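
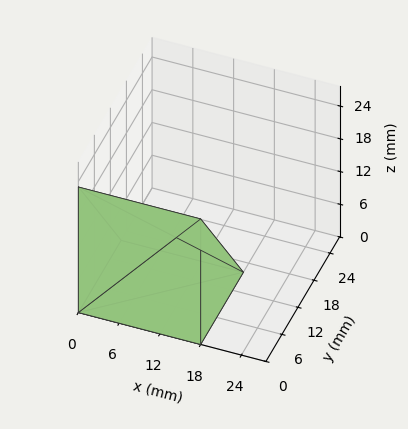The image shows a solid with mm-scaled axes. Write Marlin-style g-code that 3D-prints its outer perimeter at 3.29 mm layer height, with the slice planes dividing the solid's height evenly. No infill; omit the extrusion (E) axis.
Reading the render: the shape is a wedge (ramp): 18 × 16 mm base, rising to 23 mm along the y=0 edge and sloping linearly to z=0 at y=16 (dimensions read to the nearest mm from the axis ticks). For the g-code, the solid's height is divided into equal slices at the stated Δz and each level perimeter traced with G1 moves after a G0 lift.

; perimeter-only toolpath
G21 ; units = mm
G90 ; absolute positioning
G28 ; home
; layer 1
G0 Z3.29
G0 X0.00 Y0.00
G1 X18.00 Y0.00
G1 X18.00 Y13.71
G1 X0.00 Y13.71
G1 X0.00 Y0.00
; layer 2
G0 Z6.57
G0 X0.00 Y0.00
G1 X18.00 Y0.00
G1 X18.00 Y11.43
G1 X0.00 Y11.43
G1 X0.00 Y0.00
; layer 3
G0 Z9.86
G0 X0.00 Y0.00
G1 X18.00 Y0.00
G1 X18.00 Y9.14
G1 X0.00 Y9.14
G1 X0.00 Y0.00
; layer 4
G0 Z13.14
G0 X0.00 Y0.00
G1 X18.00 Y0.00
G1 X18.00 Y6.86
G1 X0.00 Y6.86
G1 X0.00 Y0.00
; layer 5
G0 Z16.43
G0 X0.00 Y0.00
G1 X18.00 Y0.00
G1 X18.00 Y4.57
G1 X0.00 Y4.57
G1 X0.00 Y0.00
; layer 6
G0 Z19.71
G0 X0.00 Y0.00
G1 X18.00 Y0.00
G1 X18.00 Y2.29
G1 X0.00 Y2.29
G1 X0.00 Y0.00
M2 ; end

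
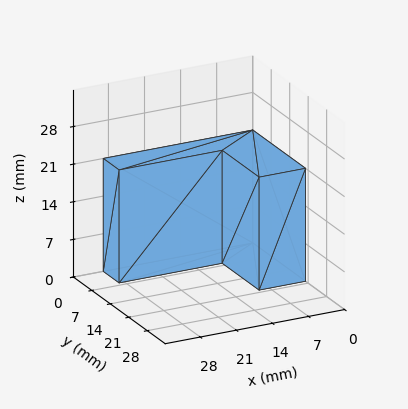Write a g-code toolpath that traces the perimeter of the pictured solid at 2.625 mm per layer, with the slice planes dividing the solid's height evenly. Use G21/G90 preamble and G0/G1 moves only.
Reading the render: the shape is an L-shaped prism: outer 29 × 20 mm, arm thicknesses ≈ 6 mm (horizontal) and 9 mm (vertical), extruded 21 mm in z (dimensions read to the nearest mm from the axis ticks). For the g-code, the solid's height is divided into equal slices at the stated Δz and each level perimeter traced with G1 moves after a G0 lift.

; perimeter-only toolpath
G21 ; units = mm
G90 ; absolute positioning
G28 ; home
; layer 1
G0 Z2.625
G0 X0.000 Y0.000
G1 X29.000 Y0.000
G1 X29.000 Y6.000
G1 X9.000 Y6.000
G1 X9.000 Y20.000
G1 X0.000 Y20.000
G1 X0.000 Y0.000
; layer 2
G0 Z5.250
G0 X0.000 Y0.000
G1 X29.000 Y0.000
G1 X29.000 Y6.000
G1 X9.000 Y6.000
G1 X9.000 Y20.000
G1 X0.000 Y20.000
G1 X0.000 Y0.000
; layer 3
G0 Z7.875
G0 X0.000 Y0.000
G1 X29.000 Y0.000
G1 X29.000 Y6.000
G1 X9.000 Y6.000
G1 X9.000 Y20.000
G1 X0.000 Y20.000
G1 X0.000 Y0.000
; layer 4
G0 Z10.500
G0 X0.000 Y0.000
G1 X29.000 Y0.000
G1 X29.000 Y6.000
G1 X9.000 Y6.000
G1 X9.000 Y20.000
G1 X0.000 Y20.000
G1 X0.000 Y0.000
; layer 5
G0 Z13.125
G0 X0.000 Y0.000
G1 X29.000 Y0.000
G1 X29.000 Y6.000
G1 X9.000 Y6.000
G1 X9.000 Y20.000
G1 X0.000 Y20.000
G1 X0.000 Y0.000
; layer 6
G0 Z15.750
G0 X0.000 Y0.000
G1 X29.000 Y0.000
G1 X29.000 Y6.000
G1 X9.000 Y6.000
G1 X9.000 Y20.000
G1 X0.000 Y20.000
G1 X0.000 Y0.000
; layer 7
G0 Z18.375
G0 X0.000 Y0.000
G1 X29.000 Y0.000
G1 X29.000 Y6.000
G1 X9.000 Y6.000
G1 X9.000 Y20.000
G1 X0.000 Y20.000
G1 X0.000 Y0.000
; layer 8
G0 Z21.000
G0 X0.000 Y0.000
G1 X29.000 Y0.000
G1 X29.000 Y6.000
G1 X9.000 Y6.000
G1 X9.000 Y20.000
G1 X0.000 Y20.000
G1 X0.000 Y0.000
M2 ; end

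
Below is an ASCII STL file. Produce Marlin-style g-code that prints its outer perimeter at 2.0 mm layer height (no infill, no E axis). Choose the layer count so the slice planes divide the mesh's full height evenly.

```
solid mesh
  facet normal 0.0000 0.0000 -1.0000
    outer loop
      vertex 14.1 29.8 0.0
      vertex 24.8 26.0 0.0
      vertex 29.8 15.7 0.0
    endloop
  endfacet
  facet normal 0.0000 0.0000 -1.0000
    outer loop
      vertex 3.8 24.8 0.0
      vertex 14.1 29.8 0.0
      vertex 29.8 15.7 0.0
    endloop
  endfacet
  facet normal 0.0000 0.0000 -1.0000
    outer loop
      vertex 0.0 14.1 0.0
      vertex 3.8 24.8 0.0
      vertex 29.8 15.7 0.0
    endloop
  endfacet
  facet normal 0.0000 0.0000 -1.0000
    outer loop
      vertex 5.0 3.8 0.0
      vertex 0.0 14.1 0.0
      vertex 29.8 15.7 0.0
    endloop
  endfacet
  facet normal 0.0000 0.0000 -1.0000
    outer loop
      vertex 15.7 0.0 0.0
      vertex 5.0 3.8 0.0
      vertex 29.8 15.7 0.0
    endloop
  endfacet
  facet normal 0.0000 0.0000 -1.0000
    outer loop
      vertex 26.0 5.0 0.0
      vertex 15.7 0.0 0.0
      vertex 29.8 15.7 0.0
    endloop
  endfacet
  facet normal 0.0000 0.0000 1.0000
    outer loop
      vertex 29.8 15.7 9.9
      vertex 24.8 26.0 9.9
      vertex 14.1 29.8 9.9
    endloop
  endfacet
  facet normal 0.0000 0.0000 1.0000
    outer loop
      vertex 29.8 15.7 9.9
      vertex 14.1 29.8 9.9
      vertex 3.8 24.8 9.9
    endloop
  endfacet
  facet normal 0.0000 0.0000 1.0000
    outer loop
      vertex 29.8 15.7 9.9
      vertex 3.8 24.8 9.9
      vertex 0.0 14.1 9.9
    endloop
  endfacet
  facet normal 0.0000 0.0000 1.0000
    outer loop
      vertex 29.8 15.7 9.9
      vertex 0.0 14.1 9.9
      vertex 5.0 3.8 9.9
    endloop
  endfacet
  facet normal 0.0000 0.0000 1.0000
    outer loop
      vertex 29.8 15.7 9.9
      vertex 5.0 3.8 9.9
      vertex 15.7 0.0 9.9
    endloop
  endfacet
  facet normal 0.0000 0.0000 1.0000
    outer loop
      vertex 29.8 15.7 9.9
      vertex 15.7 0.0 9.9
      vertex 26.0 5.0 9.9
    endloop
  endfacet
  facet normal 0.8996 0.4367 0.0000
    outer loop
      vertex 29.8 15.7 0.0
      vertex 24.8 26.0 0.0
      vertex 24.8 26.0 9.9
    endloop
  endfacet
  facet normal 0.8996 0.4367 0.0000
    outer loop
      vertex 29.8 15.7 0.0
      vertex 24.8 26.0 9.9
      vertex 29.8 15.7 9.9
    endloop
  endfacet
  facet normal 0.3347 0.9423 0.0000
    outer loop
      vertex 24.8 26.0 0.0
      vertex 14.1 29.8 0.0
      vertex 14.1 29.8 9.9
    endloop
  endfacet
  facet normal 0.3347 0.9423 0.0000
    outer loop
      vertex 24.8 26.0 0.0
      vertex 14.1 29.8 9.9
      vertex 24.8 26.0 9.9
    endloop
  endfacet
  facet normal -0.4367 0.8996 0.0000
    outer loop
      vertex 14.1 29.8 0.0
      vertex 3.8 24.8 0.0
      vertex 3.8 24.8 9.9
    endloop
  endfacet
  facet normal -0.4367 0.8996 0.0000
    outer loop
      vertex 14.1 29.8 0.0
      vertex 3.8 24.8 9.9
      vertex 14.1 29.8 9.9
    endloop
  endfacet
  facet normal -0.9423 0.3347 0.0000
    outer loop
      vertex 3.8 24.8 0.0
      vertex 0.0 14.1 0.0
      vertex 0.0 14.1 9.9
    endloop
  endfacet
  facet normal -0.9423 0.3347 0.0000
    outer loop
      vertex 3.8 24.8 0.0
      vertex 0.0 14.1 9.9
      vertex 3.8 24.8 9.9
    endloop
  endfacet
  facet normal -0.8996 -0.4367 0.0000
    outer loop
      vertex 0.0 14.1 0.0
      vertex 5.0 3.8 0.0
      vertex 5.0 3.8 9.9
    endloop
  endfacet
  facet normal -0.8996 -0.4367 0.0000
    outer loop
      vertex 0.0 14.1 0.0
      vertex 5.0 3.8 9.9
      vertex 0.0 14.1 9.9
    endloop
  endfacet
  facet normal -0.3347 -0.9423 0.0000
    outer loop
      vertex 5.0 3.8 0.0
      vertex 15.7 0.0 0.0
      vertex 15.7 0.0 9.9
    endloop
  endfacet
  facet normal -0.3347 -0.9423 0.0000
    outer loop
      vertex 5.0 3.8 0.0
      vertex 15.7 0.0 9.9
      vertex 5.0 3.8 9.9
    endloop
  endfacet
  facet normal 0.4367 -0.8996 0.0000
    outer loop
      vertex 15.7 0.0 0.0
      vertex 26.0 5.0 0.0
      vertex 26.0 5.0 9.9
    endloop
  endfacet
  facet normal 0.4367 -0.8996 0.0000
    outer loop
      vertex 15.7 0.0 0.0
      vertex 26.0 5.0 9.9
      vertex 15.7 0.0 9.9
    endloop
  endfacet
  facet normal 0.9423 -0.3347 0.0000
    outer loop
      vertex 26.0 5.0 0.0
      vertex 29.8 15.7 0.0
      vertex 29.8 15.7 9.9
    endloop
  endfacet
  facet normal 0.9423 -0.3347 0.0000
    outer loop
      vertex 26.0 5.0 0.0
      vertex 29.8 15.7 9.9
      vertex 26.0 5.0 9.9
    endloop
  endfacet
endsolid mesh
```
; perimeter-only toolpath
G21 ; units = mm
G90 ; absolute positioning
G28 ; home
; layer 1
G0 Z2.0
G0 X29.8 Y15.7
G1 X24.8 Y26.0
G1 X14.1 Y29.8
G1 X3.8 Y24.8
G1 X0.0 Y14.1
G1 X5.0 Y3.8
G1 X15.7 Y0.0
G1 X26.0 Y5.0
G1 X29.8 Y15.7
; layer 2
G0 Z4.0
G0 X29.8 Y15.7
G1 X24.8 Y26.0
G1 X14.1 Y29.8
G1 X3.8 Y24.8
G1 X0.0 Y14.1
G1 X5.0 Y3.8
G1 X15.7 Y0.0
G1 X26.0 Y5.0
G1 X29.8 Y15.7
; layer 3
G0 Z5.9
G0 X29.8 Y15.7
G1 X24.8 Y26.0
G1 X14.1 Y29.8
G1 X3.8 Y24.8
G1 X0.0 Y14.1
G1 X5.0 Y3.8
G1 X15.7 Y0.0
G1 X26.0 Y5.0
G1 X29.8 Y15.7
; layer 4
G0 Z7.9
G0 X29.8 Y15.7
G1 X24.8 Y26.0
G1 X14.1 Y29.8
G1 X3.8 Y24.8
G1 X0.0 Y14.1
G1 X5.0 Y3.8
G1 X15.7 Y0.0
G1 X26.0 Y5.0
G1 X29.8 Y15.7
; layer 5
G0 Z9.9
G0 X29.8 Y15.7
G1 X24.8 Y26.0
G1 X14.1 Y29.8
G1 X3.8 Y24.8
G1 X0.0 Y14.1
G1 X5.0 Y3.8
G1 X15.7 Y0.0
G1 X26.0 Y5.0
G1 X29.8 Y15.7
M2 ; end

The solid is a regular 8-sided prism (a cylinder approximated with 8 flat sides), circumscribed radius ≈ 14.9 mm, height ≈ 9.9 mm. Slicing at Δz = 2.0 mm — 5 equal slices spanning the solid's height, so layer i sits at z = i·h/5 — gives 5 non-empty perimeters. Each is a 8-segment closed polygon; G0 lifts to the layer z and rapids to the start vertex, then G1 traces the edges.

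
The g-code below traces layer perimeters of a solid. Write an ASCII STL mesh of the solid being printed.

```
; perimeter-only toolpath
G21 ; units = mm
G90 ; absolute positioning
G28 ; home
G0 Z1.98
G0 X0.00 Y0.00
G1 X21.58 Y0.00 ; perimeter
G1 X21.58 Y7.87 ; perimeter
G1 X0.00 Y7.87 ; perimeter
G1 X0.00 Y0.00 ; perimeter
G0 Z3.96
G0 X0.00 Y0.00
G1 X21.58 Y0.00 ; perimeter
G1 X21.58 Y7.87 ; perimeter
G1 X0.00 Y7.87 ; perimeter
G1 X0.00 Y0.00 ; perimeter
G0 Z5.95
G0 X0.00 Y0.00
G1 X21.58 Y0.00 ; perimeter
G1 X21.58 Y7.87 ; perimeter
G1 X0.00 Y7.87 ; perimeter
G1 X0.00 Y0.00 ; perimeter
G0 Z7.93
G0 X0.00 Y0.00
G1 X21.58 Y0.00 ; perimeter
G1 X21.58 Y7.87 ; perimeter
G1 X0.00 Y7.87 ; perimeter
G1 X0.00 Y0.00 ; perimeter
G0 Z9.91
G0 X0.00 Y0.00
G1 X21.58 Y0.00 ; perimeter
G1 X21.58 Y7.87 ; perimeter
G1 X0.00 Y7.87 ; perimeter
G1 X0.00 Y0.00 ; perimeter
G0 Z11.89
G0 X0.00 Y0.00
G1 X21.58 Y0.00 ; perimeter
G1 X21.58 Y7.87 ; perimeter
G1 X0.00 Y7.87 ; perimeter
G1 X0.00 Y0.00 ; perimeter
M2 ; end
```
solid part
  facet normal 0.0000 0.0000 -1.0000
    outer loop
      vertex 21.58 7.87 0.00
      vertex 21.58 0.00 0.00
      vertex 0.00 0.00 0.00
    endloop
  endfacet
  facet normal 0.0000 0.0000 -1.0000
    outer loop
      vertex 0.00 7.87 0.00
      vertex 21.58 7.87 0.00
      vertex 0.00 0.00 0.00
    endloop
  endfacet
  facet normal 0.0000 0.0000 1.0000
    outer loop
      vertex 0.00 0.00 11.89
      vertex 21.58 0.00 11.89
      vertex 21.58 7.87 11.89
    endloop
  endfacet
  facet normal 0.0000 0.0000 1.0000
    outer loop
      vertex 0.00 0.00 11.89
      vertex 21.58 7.87 11.89
      vertex 0.00 7.87 11.89
    endloop
  endfacet
  facet normal 0.0000 -1.0000 0.0000
    outer loop
      vertex 0.00 0.00 0.00
      vertex 21.58 0.00 0.00
      vertex 21.58 0.00 11.89
    endloop
  endfacet
  facet normal 0.0000 -1.0000 0.0000
    outer loop
      vertex 0.00 0.00 0.00
      vertex 21.58 0.00 11.89
      vertex 0.00 0.00 11.89
    endloop
  endfacet
  facet normal 0.0000 1.0000 0.0000
    outer loop
      vertex 21.58 7.87 11.89
      vertex 21.58 7.87 0.00
      vertex 0.00 7.87 0.00
    endloop
  endfacet
  facet normal 0.0000 1.0000 0.0000
    outer loop
      vertex 0.00 7.87 11.89
      vertex 21.58 7.87 11.89
      vertex 0.00 7.87 0.00
    endloop
  endfacet
  facet normal -1.0000 0.0000 0.0000
    outer loop
      vertex 0.00 7.87 11.89
      vertex 0.00 7.87 0.00
      vertex 0.00 0.00 0.00
    endloop
  endfacet
  facet normal -1.0000 0.0000 0.0000
    outer loop
      vertex 0.00 0.00 11.89
      vertex 0.00 7.87 11.89
      vertex 0.00 0.00 0.00
    endloop
  endfacet
  facet normal 1.0000 0.0000 0.0000
    outer loop
      vertex 21.58 0.00 0.00
      vertex 21.58 7.87 0.00
      vertex 21.58 7.87 11.89
    endloop
  endfacet
  facet normal 1.0000 0.0000 0.0000
    outer loop
      vertex 21.58 0.00 0.00
      vertex 21.58 7.87 11.89
      vertex 21.58 0.00 11.89
    endloop
  endfacet
endsolid part

The G0 Z moves step by Δz≈1.98 mm. Every layer's G1 loop is the same polygon, so the solid is a straight extrusion of it from z=0 to z≈11.9. Closing with flat bottom and top caps and triangulating gives 12 facets — a rectangular box, roughly 21.6 × 7.87 mm footprint and 11.9 mm tall.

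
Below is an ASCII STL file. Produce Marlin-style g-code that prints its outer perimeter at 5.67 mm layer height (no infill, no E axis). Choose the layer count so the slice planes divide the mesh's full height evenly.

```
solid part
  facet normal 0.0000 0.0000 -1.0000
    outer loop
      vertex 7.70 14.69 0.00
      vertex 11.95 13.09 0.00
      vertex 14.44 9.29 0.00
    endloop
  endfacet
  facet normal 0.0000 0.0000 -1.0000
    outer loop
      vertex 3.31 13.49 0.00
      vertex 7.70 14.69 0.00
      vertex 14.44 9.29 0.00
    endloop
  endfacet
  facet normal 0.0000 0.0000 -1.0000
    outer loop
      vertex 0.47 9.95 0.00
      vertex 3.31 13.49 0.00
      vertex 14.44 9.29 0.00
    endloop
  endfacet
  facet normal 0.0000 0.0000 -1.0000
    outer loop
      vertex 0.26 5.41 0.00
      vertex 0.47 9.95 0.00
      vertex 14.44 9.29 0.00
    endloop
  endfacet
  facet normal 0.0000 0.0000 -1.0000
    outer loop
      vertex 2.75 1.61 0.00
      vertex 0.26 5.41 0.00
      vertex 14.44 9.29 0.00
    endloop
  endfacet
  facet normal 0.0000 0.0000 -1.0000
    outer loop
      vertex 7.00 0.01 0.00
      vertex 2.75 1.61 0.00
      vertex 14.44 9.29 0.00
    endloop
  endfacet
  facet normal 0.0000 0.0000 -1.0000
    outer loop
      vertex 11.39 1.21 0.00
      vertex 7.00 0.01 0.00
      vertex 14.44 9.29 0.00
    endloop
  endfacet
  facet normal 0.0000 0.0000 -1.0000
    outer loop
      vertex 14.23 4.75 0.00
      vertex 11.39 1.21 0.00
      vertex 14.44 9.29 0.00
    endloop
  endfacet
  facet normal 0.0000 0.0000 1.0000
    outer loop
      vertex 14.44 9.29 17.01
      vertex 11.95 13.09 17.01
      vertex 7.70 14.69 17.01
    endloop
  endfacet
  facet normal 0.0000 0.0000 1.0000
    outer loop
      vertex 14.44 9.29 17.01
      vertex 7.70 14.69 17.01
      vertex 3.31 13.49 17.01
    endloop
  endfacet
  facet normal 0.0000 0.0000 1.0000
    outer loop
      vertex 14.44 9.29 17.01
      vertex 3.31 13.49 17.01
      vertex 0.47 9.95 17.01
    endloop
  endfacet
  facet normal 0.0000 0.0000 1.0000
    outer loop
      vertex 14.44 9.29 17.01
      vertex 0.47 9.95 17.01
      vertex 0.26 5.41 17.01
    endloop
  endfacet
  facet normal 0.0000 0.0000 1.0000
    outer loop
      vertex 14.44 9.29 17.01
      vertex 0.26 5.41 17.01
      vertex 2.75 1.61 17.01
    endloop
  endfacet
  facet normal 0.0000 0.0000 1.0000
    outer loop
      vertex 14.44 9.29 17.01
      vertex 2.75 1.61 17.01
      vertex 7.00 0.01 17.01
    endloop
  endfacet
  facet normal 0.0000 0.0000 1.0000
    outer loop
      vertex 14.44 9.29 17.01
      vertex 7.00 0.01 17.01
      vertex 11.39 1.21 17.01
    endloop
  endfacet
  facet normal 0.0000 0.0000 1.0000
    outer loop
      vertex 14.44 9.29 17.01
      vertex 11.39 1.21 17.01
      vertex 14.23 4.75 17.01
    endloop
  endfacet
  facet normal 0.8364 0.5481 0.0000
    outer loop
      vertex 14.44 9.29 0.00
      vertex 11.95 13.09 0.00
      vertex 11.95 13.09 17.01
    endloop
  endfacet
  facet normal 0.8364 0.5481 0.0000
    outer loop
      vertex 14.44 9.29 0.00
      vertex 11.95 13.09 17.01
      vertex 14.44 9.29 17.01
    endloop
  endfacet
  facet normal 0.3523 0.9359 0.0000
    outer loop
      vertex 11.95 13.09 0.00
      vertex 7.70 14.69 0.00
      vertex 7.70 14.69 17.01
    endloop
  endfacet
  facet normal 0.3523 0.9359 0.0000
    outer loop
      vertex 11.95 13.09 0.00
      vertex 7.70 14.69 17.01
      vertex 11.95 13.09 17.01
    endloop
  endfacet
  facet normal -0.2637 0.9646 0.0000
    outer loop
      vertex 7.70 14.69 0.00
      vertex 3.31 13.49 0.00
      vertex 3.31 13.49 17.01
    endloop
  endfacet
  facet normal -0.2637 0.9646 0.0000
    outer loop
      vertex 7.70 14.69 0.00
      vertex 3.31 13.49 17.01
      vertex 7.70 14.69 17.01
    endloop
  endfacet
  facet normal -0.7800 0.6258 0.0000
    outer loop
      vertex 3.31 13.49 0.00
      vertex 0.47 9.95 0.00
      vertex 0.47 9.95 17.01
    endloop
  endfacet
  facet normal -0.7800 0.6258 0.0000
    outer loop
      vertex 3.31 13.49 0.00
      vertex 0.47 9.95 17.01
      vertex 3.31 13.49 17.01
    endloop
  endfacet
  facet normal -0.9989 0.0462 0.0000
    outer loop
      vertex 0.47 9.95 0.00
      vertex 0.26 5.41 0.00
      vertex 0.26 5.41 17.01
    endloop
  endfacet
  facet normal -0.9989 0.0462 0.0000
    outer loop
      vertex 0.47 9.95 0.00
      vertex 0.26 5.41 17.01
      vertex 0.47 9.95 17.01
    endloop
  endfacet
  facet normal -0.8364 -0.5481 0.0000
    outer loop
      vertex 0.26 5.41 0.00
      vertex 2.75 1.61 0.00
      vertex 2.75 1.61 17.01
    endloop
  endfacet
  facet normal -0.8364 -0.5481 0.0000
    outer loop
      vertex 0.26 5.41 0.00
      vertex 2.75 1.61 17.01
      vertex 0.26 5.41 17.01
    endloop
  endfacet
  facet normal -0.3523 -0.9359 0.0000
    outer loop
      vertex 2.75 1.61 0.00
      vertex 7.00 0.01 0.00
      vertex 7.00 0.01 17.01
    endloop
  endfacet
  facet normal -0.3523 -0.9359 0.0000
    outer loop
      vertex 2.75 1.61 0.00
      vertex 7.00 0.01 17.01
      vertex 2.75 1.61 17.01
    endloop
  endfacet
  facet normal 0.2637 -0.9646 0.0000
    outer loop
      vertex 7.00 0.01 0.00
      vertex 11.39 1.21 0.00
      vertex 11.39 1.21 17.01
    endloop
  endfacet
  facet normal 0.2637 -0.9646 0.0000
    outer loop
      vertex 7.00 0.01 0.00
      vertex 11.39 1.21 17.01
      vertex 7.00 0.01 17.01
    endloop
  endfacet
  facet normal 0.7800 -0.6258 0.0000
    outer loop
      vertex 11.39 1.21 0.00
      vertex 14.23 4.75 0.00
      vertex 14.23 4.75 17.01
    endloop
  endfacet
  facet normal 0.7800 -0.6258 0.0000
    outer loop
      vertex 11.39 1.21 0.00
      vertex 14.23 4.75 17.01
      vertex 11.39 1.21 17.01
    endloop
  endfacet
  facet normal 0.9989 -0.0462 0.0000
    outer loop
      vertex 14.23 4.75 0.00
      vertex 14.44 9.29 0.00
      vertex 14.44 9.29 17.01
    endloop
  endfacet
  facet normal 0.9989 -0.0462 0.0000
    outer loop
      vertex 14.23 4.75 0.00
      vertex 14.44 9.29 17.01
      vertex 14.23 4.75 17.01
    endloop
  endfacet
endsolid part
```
; perimeter-only toolpath
G21 ; units = mm
G90 ; absolute positioning
G28 ; home
; layer 1
G0 Z5.67
G0 X14.44 Y9.29
G1 X11.95 Y13.09
G1 X7.70 Y14.69
G1 X3.31 Y13.49
G1 X0.47 Y9.95
G1 X0.26 Y5.41
G1 X2.75 Y1.61
G1 X7.00 Y0.01
G1 X11.39 Y1.21
G1 X14.23 Y4.75
G1 X14.44 Y9.29
; layer 2
G0 Z11.34
G0 X14.44 Y9.29
G1 X11.95 Y13.09
G1 X7.70 Y14.69
G1 X3.31 Y13.49
G1 X0.47 Y9.95
G1 X0.26 Y5.41
G1 X2.75 Y1.61
G1 X7.00 Y0.01
G1 X11.39 Y1.21
G1 X14.23 Y4.75
G1 X14.44 Y9.29
; layer 3
G0 Z17.01
G0 X14.44 Y9.29
G1 X11.95 Y13.09
G1 X7.70 Y14.69
G1 X3.31 Y13.49
G1 X0.47 Y9.95
G1 X0.26 Y5.41
G1 X2.75 Y1.61
G1 X7.00 Y0.01
G1 X11.39 Y1.21
G1 X14.23 Y4.75
G1 X14.44 Y9.29
M2 ; end

The solid is a regular 10-sided prism (a cylinder approximated with 10 flat sides), circumscribed radius ≈ 7.35 mm, height ≈ 17 mm. Slicing at Δz = 5.67 mm — 3 equal slices spanning the solid's height, so layer i sits at z = i·h/3 — gives 3 non-empty perimeters. Each is a 10-segment closed polygon; G0 lifts to the layer z and rapids to the start vertex, then G1 traces the edges.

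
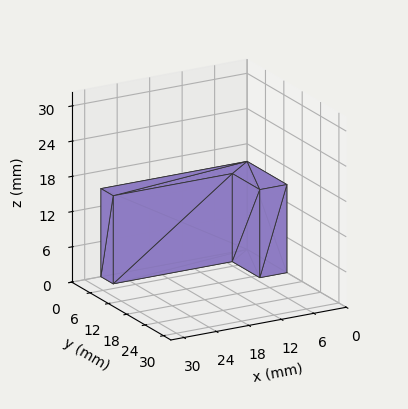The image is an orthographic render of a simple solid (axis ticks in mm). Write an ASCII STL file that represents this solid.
Reading the render: the shape is an L-shaped prism: outer 27 × 13 mm, arm thicknesses ≈ 4 mm (horizontal) and 5 mm (vertical), extruded 15 mm in z (dimensions read to the nearest mm from the axis ticks). For the STL, each face is triangulated and given an outward normal.

solid part
  facet normal 0.0000 0.0000 -1.0000
    outer loop
      vertex 27.000 4.000 0.000
      vertex 27.000 0.000 0.000
      vertex 0.000 0.000 0.000
    endloop
  endfacet
  facet normal 0.0000 0.0000 -1.0000
    outer loop
      vertex 5.000 4.000 0.000
      vertex 27.000 4.000 0.000
      vertex 0.000 0.000 0.000
    endloop
  endfacet
  facet normal 0.0000 0.0000 -1.0000
    outer loop
      vertex 5.000 13.000 0.000
      vertex 5.000 4.000 0.000
      vertex 0.000 0.000 0.000
    endloop
  endfacet
  facet normal 0.0000 0.0000 -1.0000
    outer loop
      vertex 0.000 13.000 0.000
      vertex 5.000 13.000 0.000
      vertex 0.000 0.000 0.000
    endloop
  endfacet
  facet normal 0.0000 0.0000 1.0000
    outer loop
      vertex 0.000 0.000 15.000
      vertex 27.000 0.000 15.000
      vertex 27.000 4.000 15.000
    endloop
  endfacet
  facet normal 0.0000 0.0000 1.0000
    outer loop
      vertex 0.000 0.000 15.000
      vertex 27.000 4.000 15.000
      vertex 5.000 4.000 15.000
    endloop
  endfacet
  facet normal 0.0000 0.0000 1.0000
    outer loop
      vertex 0.000 0.000 15.000
      vertex 5.000 4.000 15.000
      vertex 5.000 13.000 15.000
    endloop
  endfacet
  facet normal 0.0000 0.0000 1.0000
    outer loop
      vertex 0.000 0.000 15.000
      vertex 5.000 13.000 15.000
      vertex 0.000 13.000 15.000
    endloop
  endfacet
  facet normal 0.0000 -1.0000 0.0000
    outer loop
      vertex 0.000 0.000 0.000
      vertex 27.000 0.000 0.000
      vertex 27.000 0.000 15.000
    endloop
  endfacet
  facet normal 0.0000 -1.0000 0.0000
    outer loop
      vertex 0.000 0.000 0.000
      vertex 27.000 0.000 15.000
      vertex 0.000 0.000 15.000
    endloop
  endfacet
  facet normal 1.0000 0.0000 0.0000
    outer loop
      vertex 27.000 0.000 0.000
      vertex 27.000 4.000 0.000
      vertex 27.000 4.000 15.000
    endloop
  endfacet
  facet normal 1.0000 0.0000 0.0000
    outer loop
      vertex 27.000 0.000 0.000
      vertex 27.000 4.000 15.000
      vertex 27.000 0.000 15.000
    endloop
  endfacet
  facet normal 0.0000 1.0000 0.0000
    outer loop
      vertex 27.000 4.000 0.000
      vertex 5.000 4.000 0.000
      vertex 5.000 4.000 15.000
    endloop
  endfacet
  facet normal 0.0000 1.0000 0.0000
    outer loop
      vertex 27.000 4.000 0.000
      vertex 5.000 4.000 15.000
      vertex 27.000 4.000 15.000
    endloop
  endfacet
  facet normal 1.0000 0.0000 0.0000
    outer loop
      vertex 5.000 4.000 0.000
      vertex 5.000 13.000 0.000
      vertex 5.000 13.000 15.000
    endloop
  endfacet
  facet normal 1.0000 0.0000 0.0000
    outer loop
      vertex 5.000 4.000 0.000
      vertex 5.000 13.000 15.000
      vertex 5.000 4.000 15.000
    endloop
  endfacet
  facet normal 0.0000 1.0000 0.0000
    outer loop
      vertex 5.000 13.000 0.000
      vertex 0.000 13.000 0.000
      vertex 0.000 13.000 15.000
    endloop
  endfacet
  facet normal 0.0000 1.0000 0.0000
    outer loop
      vertex 5.000 13.000 0.000
      vertex 0.000 13.000 15.000
      vertex 5.000 13.000 15.000
    endloop
  endfacet
  facet normal -1.0000 0.0000 0.0000
    outer loop
      vertex 0.000 13.000 0.000
      vertex 0.000 0.000 0.000
      vertex 0.000 0.000 15.000
    endloop
  endfacet
  facet normal -1.0000 0.0000 0.0000
    outer loop
      vertex 0.000 13.000 0.000
      vertex 0.000 0.000 15.000
      vertex 0.000 13.000 15.000
    endloop
  endfacet
endsolid part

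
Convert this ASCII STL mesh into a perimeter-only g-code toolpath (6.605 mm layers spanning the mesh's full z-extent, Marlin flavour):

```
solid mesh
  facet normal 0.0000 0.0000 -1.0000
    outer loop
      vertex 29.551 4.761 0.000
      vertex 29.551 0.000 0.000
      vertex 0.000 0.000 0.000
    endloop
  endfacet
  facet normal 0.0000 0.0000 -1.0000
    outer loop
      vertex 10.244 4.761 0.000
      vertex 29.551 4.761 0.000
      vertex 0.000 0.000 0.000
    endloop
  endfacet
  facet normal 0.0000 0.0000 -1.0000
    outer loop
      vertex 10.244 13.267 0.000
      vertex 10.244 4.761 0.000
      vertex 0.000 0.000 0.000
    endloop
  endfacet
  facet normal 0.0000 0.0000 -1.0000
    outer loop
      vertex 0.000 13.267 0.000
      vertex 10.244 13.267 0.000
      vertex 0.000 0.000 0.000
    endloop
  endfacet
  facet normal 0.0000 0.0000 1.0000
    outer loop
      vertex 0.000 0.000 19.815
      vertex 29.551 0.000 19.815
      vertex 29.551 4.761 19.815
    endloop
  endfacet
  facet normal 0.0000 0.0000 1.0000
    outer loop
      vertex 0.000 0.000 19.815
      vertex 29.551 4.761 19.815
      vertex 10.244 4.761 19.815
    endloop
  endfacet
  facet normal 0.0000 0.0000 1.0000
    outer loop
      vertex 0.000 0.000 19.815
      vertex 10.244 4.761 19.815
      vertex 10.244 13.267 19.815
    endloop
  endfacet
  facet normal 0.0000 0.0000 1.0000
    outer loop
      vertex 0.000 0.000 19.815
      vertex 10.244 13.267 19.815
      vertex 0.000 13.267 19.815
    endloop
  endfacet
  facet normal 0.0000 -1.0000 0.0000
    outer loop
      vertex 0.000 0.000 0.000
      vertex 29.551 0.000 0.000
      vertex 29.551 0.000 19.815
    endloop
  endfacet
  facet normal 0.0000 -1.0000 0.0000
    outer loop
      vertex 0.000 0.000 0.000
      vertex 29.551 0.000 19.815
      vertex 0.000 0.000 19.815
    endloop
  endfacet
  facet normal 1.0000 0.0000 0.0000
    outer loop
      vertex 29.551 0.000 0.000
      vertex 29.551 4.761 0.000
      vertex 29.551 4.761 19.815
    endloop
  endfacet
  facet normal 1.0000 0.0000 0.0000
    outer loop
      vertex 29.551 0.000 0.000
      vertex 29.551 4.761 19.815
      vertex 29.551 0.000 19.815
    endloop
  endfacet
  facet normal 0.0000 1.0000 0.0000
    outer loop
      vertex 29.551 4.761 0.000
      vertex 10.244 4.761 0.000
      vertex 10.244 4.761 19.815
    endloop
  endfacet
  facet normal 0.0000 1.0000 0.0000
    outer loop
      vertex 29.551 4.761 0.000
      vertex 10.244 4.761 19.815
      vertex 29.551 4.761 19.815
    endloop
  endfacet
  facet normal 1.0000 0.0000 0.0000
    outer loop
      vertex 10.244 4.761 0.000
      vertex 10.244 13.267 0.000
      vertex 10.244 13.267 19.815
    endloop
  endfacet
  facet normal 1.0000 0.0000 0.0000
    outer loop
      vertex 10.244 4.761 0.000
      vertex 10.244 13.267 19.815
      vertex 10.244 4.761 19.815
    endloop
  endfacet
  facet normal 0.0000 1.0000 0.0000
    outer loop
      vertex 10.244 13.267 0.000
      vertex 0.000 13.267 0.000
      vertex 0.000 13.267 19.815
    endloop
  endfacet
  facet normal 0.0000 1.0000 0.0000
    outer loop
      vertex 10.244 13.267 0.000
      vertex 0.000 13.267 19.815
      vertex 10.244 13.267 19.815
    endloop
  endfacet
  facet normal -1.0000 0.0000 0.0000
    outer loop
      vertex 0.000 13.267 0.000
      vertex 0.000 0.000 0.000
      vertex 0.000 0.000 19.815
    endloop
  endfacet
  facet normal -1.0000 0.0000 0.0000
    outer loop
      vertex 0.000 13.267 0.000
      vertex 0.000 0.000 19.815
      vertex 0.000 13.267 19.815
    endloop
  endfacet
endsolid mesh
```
; perimeter-only toolpath
G21 ; units = mm
G90 ; absolute positioning
G28 ; home
; layer 1
G0 Z6.605
G0 X0.000 Y0.000
G1 X29.551 Y0.000
G1 X29.551 Y4.761
G1 X10.244 Y4.761
G1 X10.244 Y13.267
G1 X0.000 Y13.267
G1 X0.000 Y0.000
; layer 2
G0 Z13.210
G0 X0.000 Y0.000
G1 X29.551 Y0.000
G1 X29.551 Y4.761
G1 X10.244 Y4.761
G1 X10.244 Y13.267
G1 X0.000 Y13.267
G1 X0.000 Y0.000
; layer 3
G0 Z19.815
G0 X0.000 Y0.000
G1 X29.551 Y0.000
G1 X29.551 Y4.761
G1 X10.244 Y4.761
G1 X10.244 Y13.267
G1 X0.000 Y13.267
G1 X0.000 Y0.000
M2 ; end

The solid is an L-shaped prism: outer 29.6 × 13.3 mm, arm thicknesses ≈ 4.76 mm (horizontal) and 10.2 mm (vertical), extruded 19.8 mm in z. Slicing at Δz = 6.605 mm — 3 equal slices spanning the solid's height, so layer i sits at z = i·h/3 — gives 3 non-empty perimeters. Each is a 6-segment closed polygon; G0 lifts to the layer z and rapids to the start vertex, then G1 traces the edges.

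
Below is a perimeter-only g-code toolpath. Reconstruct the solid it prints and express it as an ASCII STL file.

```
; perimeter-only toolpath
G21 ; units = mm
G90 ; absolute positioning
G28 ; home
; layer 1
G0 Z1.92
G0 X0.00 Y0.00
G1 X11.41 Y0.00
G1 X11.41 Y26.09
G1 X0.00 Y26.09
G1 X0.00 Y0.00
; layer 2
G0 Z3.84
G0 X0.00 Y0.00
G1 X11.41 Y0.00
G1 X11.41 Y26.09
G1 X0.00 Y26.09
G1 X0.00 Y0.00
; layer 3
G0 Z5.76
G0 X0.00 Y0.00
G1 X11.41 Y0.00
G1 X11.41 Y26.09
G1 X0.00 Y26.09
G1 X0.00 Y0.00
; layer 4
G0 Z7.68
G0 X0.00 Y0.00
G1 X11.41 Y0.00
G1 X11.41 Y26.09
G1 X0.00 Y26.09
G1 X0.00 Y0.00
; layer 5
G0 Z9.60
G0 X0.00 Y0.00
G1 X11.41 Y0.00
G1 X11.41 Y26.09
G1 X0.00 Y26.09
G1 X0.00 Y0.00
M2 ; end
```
solid part
  facet normal 0.0000 0.0000 -1.0000
    outer loop
      vertex 11.41 26.09 0.00
      vertex 11.41 0.00 0.00
      vertex 0.00 0.00 0.00
    endloop
  endfacet
  facet normal 0.0000 0.0000 -1.0000
    outer loop
      vertex 0.00 26.09 0.00
      vertex 11.41 26.09 0.00
      vertex 0.00 0.00 0.00
    endloop
  endfacet
  facet normal 0.0000 0.0000 1.0000
    outer loop
      vertex 0.00 0.00 9.60
      vertex 11.41 0.00 9.60
      vertex 11.41 26.09 9.60
    endloop
  endfacet
  facet normal 0.0000 0.0000 1.0000
    outer loop
      vertex 0.00 0.00 9.60
      vertex 11.41 26.09 9.60
      vertex 0.00 26.09 9.60
    endloop
  endfacet
  facet normal 0.0000 -1.0000 0.0000
    outer loop
      vertex 0.00 0.00 0.00
      vertex 11.41 0.00 0.00
      vertex 11.41 0.00 9.60
    endloop
  endfacet
  facet normal 0.0000 -1.0000 0.0000
    outer loop
      vertex 0.00 0.00 0.00
      vertex 11.41 0.00 9.60
      vertex 0.00 0.00 9.60
    endloop
  endfacet
  facet normal 0.0000 1.0000 0.0000
    outer loop
      vertex 11.41 26.09 9.60
      vertex 11.41 26.09 0.00
      vertex 0.00 26.09 0.00
    endloop
  endfacet
  facet normal 0.0000 1.0000 0.0000
    outer loop
      vertex 0.00 26.09 9.60
      vertex 11.41 26.09 9.60
      vertex 0.00 26.09 0.00
    endloop
  endfacet
  facet normal -1.0000 0.0000 0.0000
    outer loop
      vertex 0.00 26.09 9.60
      vertex 0.00 26.09 0.00
      vertex 0.00 0.00 0.00
    endloop
  endfacet
  facet normal -1.0000 0.0000 0.0000
    outer loop
      vertex 0.00 0.00 9.60
      vertex 0.00 26.09 9.60
      vertex 0.00 0.00 0.00
    endloop
  endfacet
  facet normal 1.0000 0.0000 0.0000
    outer loop
      vertex 11.41 0.00 0.00
      vertex 11.41 26.09 0.00
      vertex 11.41 26.09 9.60
    endloop
  endfacet
  facet normal 1.0000 0.0000 0.0000
    outer loop
      vertex 11.41 0.00 0.00
      vertex 11.41 26.09 9.60
      vertex 11.41 0.00 9.60
    endloop
  endfacet
endsolid part

The G0 Z moves step by Δz≈1.92 mm. Every layer's G1 loop is the same polygon, so the solid is a straight extrusion of it from z=0 to z≈9.6. Closing with flat bottom and top caps and triangulating gives 12 facets — a rectangular box, roughly 11.4 × 26.1 mm footprint and 9.6 mm tall.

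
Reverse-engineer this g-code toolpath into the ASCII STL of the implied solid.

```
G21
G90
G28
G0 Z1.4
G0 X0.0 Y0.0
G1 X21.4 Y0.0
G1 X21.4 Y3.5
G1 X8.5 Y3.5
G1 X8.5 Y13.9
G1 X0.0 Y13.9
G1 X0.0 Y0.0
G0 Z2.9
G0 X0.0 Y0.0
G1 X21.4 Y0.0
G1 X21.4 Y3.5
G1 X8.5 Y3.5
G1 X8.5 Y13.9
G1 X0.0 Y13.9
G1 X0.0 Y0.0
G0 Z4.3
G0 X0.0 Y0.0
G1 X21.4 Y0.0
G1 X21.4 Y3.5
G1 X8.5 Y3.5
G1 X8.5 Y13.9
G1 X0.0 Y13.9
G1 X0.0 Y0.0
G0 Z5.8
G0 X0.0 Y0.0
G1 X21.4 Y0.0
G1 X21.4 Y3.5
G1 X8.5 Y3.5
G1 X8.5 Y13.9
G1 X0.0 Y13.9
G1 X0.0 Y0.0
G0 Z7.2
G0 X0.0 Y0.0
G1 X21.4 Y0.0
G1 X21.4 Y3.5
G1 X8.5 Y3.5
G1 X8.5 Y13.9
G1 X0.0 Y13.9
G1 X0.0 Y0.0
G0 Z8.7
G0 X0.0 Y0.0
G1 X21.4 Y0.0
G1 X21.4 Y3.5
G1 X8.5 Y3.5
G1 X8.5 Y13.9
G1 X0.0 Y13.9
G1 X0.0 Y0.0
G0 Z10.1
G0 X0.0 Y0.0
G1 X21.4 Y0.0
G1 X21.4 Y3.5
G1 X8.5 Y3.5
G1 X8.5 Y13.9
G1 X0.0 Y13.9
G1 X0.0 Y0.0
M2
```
solid part
  facet normal 0.0000 0.0000 -1.0000
    outer loop
      vertex 21.4 3.5 0.0
      vertex 21.4 0.0 0.0
      vertex 0.0 0.0 0.0
    endloop
  endfacet
  facet normal 0.0000 0.0000 -1.0000
    outer loop
      vertex 8.5 3.5 0.0
      vertex 21.4 3.5 0.0
      vertex 0.0 0.0 0.0
    endloop
  endfacet
  facet normal 0.0000 0.0000 -1.0000
    outer loop
      vertex 8.5 13.9 0.0
      vertex 8.5 3.5 0.0
      vertex 0.0 0.0 0.0
    endloop
  endfacet
  facet normal 0.0000 0.0000 -1.0000
    outer loop
      vertex 0.0 13.9 0.0
      vertex 8.5 13.9 0.0
      vertex 0.0 0.0 0.0
    endloop
  endfacet
  facet normal 0.0000 0.0000 1.0000
    outer loop
      vertex 0.0 0.0 10.1
      vertex 21.4 0.0 10.1
      vertex 21.4 3.5 10.1
    endloop
  endfacet
  facet normal 0.0000 0.0000 1.0000
    outer loop
      vertex 0.0 0.0 10.1
      vertex 21.4 3.5 10.1
      vertex 8.5 3.5 10.1
    endloop
  endfacet
  facet normal 0.0000 0.0000 1.0000
    outer loop
      vertex 0.0 0.0 10.1
      vertex 8.5 3.5 10.1
      vertex 8.5 13.9 10.1
    endloop
  endfacet
  facet normal 0.0000 0.0000 1.0000
    outer loop
      vertex 0.0 0.0 10.1
      vertex 8.5 13.9 10.1
      vertex 0.0 13.9 10.1
    endloop
  endfacet
  facet normal 0.0000 -1.0000 0.0000
    outer loop
      vertex 0.0 0.0 0.0
      vertex 21.4 0.0 0.0
      vertex 21.4 0.0 10.1
    endloop
  endfacet
  facet normal 0.0000 -1.0000 0.0000
    outer loop
      vertex 0.0 0.0 0.0
      vertex 21.4 0.0 10.1
      vertex 0.0 0.0 10.1
    endloop
  endfacet
  facet normal 1.0000 0.0000 0.0000
    outer loop
      vertex 21.4 0.0 0.0
      vertex 21.4 3.5 0.0
      vertex 21.4 3.5 10.1
    endloop
  endfacet
  facet normal 1.0000 0.0000 0.0000
    outer loop
      vertex 21.4 0.0 0.0
      vertex 21.4 3.5 10.1
      vertex 21.4 0.0 10.1
    endloop
  endfacet
  facet normal 0.0000 1.0000 0.0000
    outer loop
      vertex 21.4 3.5 0.0
      vertex 8.5 3.5 0.0
      vertex 8.5 3.5 10.1
    endloop
  endfacet
  facet normal 0.0000 1.0000 0.0000
    outer loop
      vertex 21.4 3.5 0.0
      vertex 8.5 3.5 10.1
      vertex 21.4 3.5 10.1
    endloop
  endfacet
  facet normal 1.0000 0.0000 0.0000
    outer loop
      vertex 8.5 3.5 0.0
      vertex 8.5 13.9 0.0
      vertex 8.5 13.9 10.1
    endloop
  endfacet
  facet normal 1.0000 0.0000 0.0000
    outer loop
      vertex 8.5 3.5 0.0
      vertex 8.5 13.9 10.1
      vertex 8.5 3.5 10.1
    endloop
  endfacet
  facet normal 0.0000 1.0000 0.0000
    outer loop
      vertex 8.5 13.9 0.0
      vertex 0.0 13.9 0.0
      vertex 0.0 13.9 10.1
    endloop
  endfacet
  facet normal 0.0000 1.0000 0.0000
    outer loop
      vertex 8.5 13.9 0.0
      vertex 0.0 13.9 10.1
      vertex 8.5 13.9 10.1
    endloop
  endfacet
  facet normal -1.0000 0.0000 0.0000
    outer loop
      vertex 0.0 13.9 0.0
      vertex 0.0 0.0 0.0
      vertex 0.0 0.0 10.1
    endloop
  endfacet
  facet normal -1.0000 0.0000 0.0000
    outer loop
      vertex 0.0 13.9 0.0
      vertex 0.0 0.0 10.1
      vertex 0.0 13.9 10.1
    endloop
  endfacet
endsolid part

The G0 Z moves step by Δz≈1.4 mm. Every layer's G1 loop is the same polygon, so the solid is a straight extrusion of it from z=0 to z≈10.1. Closing with flat bottom and top caps and triangulating gives 20 facets — an L-shaped prism: outer 21.4 × 13.9 mm, arm thicknesses ≈ 3.5 mm (horizontal) and 8.5 mm (vertical), extruded 10.1 mm in z.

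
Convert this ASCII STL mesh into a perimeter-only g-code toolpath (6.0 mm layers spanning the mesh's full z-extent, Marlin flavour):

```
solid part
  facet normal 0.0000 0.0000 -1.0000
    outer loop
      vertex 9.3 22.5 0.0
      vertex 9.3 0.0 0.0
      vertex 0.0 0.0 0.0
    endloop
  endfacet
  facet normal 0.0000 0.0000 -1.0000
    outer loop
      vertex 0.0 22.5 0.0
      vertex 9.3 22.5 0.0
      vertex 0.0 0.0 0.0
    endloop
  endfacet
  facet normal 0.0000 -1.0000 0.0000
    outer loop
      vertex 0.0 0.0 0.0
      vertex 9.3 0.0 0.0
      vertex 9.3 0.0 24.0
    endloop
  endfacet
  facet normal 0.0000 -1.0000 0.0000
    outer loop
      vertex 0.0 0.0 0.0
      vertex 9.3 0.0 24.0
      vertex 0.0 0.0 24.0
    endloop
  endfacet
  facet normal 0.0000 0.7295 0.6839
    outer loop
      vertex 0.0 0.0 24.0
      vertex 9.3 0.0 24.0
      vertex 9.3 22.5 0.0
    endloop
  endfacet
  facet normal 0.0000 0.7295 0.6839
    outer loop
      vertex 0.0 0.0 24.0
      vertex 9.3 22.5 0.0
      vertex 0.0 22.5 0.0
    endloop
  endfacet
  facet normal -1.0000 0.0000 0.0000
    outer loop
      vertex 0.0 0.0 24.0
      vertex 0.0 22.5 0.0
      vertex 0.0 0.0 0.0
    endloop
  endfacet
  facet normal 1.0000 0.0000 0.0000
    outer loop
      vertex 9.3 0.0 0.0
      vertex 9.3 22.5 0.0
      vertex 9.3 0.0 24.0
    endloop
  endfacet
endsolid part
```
; perimeter-only toolpath
G21 ; units = mm
G90 ; absolute positioning
G28 ; home
; layer 1
G0 Z6.0
G0 X0.0 Y0.0
G1 X9.3 Y0.0
G1 X9.3 Y16.9
G1 X0.0 Y16.9
G1 X0.0 Y0.0
; layer 2
G0 Z12.0
G0 X0.0 Y0.0
G1 X9.3 Y0.0
G1 X9.3 Y11.2
G1 X0.0 Y11.2
G1 X0.0 Y0.0
; layer 3
G0 Z18.0
G0 X0.0 Y0.0
G1 X9.3 Y0.0
G1 X9.3 Y5.6
G1 X0.0 Y5.6
G1 X0.0 Y0.0
M2 ; end

The solid is a wedge (ramp): 9.3 × 22.5 mm base, rising to 24 mm along the y=0 edge and sloping linearly to z=0 at y=22.5. Slicing at Δz = 6.0 mm — 4 equal slices spanning the solid's height, so layer i sits at z = i·h/4 — gives 3 non-empty perimeters. Each is a 4-segment closed polygon; G0 lifts to the layer z and rapids to the start vertex, then G1 traces the edges. The cross-section shrinks linearly with z (the slice at the apex is degenerate and omitted).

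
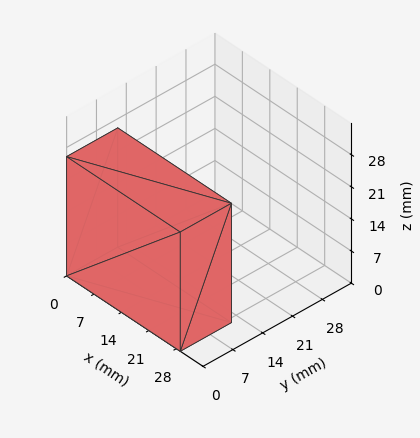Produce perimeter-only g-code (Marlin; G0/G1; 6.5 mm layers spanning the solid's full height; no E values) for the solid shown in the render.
Reading the render: the shape is a rectangular box, roughly 29 × 12 mm footprint and 26 mm tall (dimensions read to the nearest mm from the axis ticks). For the g-code, the solid's height is divided into equal slices at the stated Δz and each level perimeter traced with G1 moves after a G0 lift.

; perimeter-only toolpath
G21 ; units = mm
G90 ; absolute positioning
G28 ; home
; layer 1
G0 Z6.5
G0 X0.0 Y0.0
G1 X29.0 Y0.0
G1 X29.0 Y12.0
G1 X0.0 Y12.0
G1 X0.0 Y0.0
; layer 2
G0 Z13.0
G0 X0.0 Y0.0
G1 X29.0 Y0.0
G1 X29.0 Y12.0
G1 X0.0 Y12.0
G1 X0.0 Y0.0
; layer 3
G0 Z19.5
G0 X0.0 Y0.0
G1 X29.0 Y0.0
G1 X29.0 Y12.0
G1 X0.0 Y12.0
G1 X0.0 Y0.0
; layer 4
G0 Z26.0
G0 X0.0 Y0.0
G1 X29.0 Y0.0
G1 X29.0 Y12.0
G1 X0.0 Y12.0
G1 X0.0 Y0.0
M2 ; end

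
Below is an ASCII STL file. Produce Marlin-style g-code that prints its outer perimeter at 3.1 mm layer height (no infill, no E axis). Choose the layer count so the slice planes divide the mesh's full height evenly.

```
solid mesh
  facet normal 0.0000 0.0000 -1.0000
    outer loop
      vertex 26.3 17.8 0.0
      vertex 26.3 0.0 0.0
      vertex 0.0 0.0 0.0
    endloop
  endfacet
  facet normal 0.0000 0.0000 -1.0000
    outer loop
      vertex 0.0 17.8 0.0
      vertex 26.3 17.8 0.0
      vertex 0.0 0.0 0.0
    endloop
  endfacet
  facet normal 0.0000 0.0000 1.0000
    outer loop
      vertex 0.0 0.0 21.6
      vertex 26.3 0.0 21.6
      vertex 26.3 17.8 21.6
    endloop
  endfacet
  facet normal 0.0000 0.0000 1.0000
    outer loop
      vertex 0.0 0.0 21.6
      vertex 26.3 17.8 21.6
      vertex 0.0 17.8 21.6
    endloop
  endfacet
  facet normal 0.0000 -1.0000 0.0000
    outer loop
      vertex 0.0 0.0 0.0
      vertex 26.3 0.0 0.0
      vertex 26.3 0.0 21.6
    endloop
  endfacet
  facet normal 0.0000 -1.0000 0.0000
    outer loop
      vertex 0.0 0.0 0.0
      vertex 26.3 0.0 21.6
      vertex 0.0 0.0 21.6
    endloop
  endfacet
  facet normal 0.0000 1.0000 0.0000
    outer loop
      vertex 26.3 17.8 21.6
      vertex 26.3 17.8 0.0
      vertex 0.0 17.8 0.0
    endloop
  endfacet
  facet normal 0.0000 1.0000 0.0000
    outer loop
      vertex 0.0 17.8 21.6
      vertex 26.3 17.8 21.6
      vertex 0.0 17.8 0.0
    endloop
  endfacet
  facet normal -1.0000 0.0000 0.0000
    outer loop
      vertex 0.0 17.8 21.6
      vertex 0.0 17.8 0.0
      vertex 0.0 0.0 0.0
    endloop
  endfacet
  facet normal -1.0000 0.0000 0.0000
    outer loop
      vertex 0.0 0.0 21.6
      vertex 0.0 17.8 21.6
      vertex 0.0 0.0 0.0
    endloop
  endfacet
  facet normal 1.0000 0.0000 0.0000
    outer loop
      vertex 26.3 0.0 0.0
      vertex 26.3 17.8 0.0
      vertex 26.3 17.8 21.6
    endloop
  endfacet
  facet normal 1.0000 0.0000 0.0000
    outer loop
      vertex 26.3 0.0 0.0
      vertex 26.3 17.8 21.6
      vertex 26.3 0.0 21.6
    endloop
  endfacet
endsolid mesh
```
; perimeter-only toolpath
G21 ; units = mm
G90 ; absolute positioning
G28 ; home
; layer 1
G0 Z3.1
G0 X0.0 Y0.0
G1 X26.3 Y0.0
G1 X26.3 Y17.8
G1 X0.0 Y17.8
G1 X0.0 Y0.0
; layer 2
G0 Z6.2
G0 X0.0 Y0.0
G1 X26.3 Y0.0
G1 X26.3 Y17.8
G1 X0.0 Y17.8
G1 X0.0 Y0.0
; layer 3
G0 Z9.3
G0 X0.0 Y0.0
G1 X26.3 Y0.0
G1 X26.3 Y17.8
G1 X0.0 Y17.8
G1 X0.0 Y0.0
; layer 4
G0 Z12.3
G0 X0.0 Y0.0
G1 X26.3 Y0.0
G1 X26.3 Y17.8
G1 X0.0 Y17.8
G1 X0.0 Y0.0
; layer 5
G0 Z15.4
G0 X0.0 Y0.0
G1 X26.3 Y0.0
G1 X26.3 Y17.8
G1 X0.0 Y17.8
G1 X0.0 Y0.0
; layer 6
G0 Z18.5
G0 X0.0 Y0.0
G1 X26.3 Y0.0
G1 X26.3 Y17.8
G1 X0.0 Y17.8
G1 X0.0 Y0.0
; layer 7
G0 Z21.6
G0 X0.0 Y0.0
G1 X26.3 Y0.0
G1 X26.3 Y17.8
G1 X0.0 Y17.8
G1 X0.0 Y0.0
M2 ; end

The solid is a rectangular box, roughly 26.3 × 17.8 mm footprint and 21.6 mm tall. Slicing at Δz = 3.1 mm — 7 equal slices spanning the solid's height, so layer i sits at z = i·h/7 — gives 7 non-empty perimeters. Each is a 4-segment closed polygon; G0 lifts to the layer z and rapids to the start vertex, then G1 traces the edges.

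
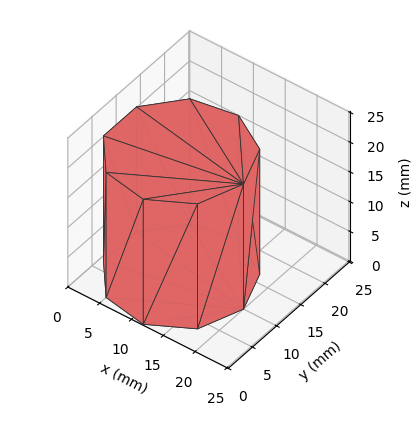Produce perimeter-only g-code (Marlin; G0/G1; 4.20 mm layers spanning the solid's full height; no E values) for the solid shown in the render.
Reading the render: the shape is a regular 9-sided prism (a cylinder approximated with 9 flat sides), circumscribed radius ≈ 10 mm, height ≈ 21 mm (dimensions read to the nearest mm from the axis ticks). For the g-code, the solid's height is divided into equal slices at the stated Δz and each level perimeter traced with G1 moves after a G0 lift.

; perimeter-only toolpath
G21 ; units = mm
G90 ; absolute positioning
G28 ; home
; layer 1
G0 Z4.20
G0 X20.00 Y10.00
G1 X17.66 Y16.43
G1 X11.74 Y19.85
G1 X5.00 Y18.66
G1 X0.60 Y13.42
G1 X0.60 Y6.58
G1 X5.00 Y1.34
G1 X11.74 Y0.15
G1 X17.66 Y3.57
G1 X20.00 Y10.00
; layer 2
G0 Z8.40
G0 X20.00 Y10.00
G1 X17.66 Y16.43
G1 X11.74 Y19.85
G1 X5.00 Y18.66
G1 X0.60 Y13.42
G1 X0.60 Y6.58
G1 X5.00 Y1.34
G1 X11.74 Y0.15
G1 X17.66 Y3.57
G1 X20.00 Y10.00
; layer 3
G0 Z12.60
G0 X20.00 Y10.00
G1 X17.66 Y16.43
G1 X11.74 Y19.85
G1 X5.00 Y18.66
G1 X0.60 Y13.42
G1 X0.60 Y6.58
G1 X5.00 Y1.34
G1 X11.74 Y0.15
G1 X17.66 Y3.57
G1 X20.00 Y10.00
; layer 4
G0 Z16.80
G0 X20.00 Y10.00
G1 X17.66 Y16.43
G1 X11.74 Y19.85
G1 X5.00 Y18.66
G1 X0.60 Y13.42
G1 X0.60 Y6.58
G1 X5.00 Y1.34
G1 X11.74 Y0.15
G1 X17.66 Y3.57
G1 X20.00 Y10.00
; layer 5
G0 Z21.00
G0 X20.00 Y10.00
G1 X17.66 Y16.43
G1 X11.74 Y19.85
G1 X5.00 Y18.66
G1 X0.60 Y13.42
G1 X0.60 Y6.58
G1 X5.00 Y1.34
G1 X11.74 Y0.15
G1 X17.66 Y3.57
G1 X20.00 Y10.00
M2 ; end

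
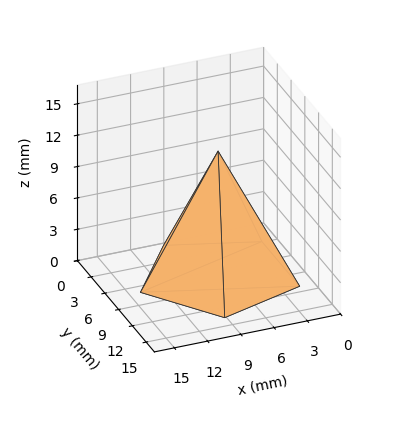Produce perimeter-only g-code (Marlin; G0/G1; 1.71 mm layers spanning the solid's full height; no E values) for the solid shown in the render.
Reading the render: the shape is a regular 5-sided pyramid, base circumscribed radius ≈ 7 mm, apex at z ≈ 12 mm (dimensions read to the nearest mm from the axis ticks). For the g-code, the solid's height is divided into equal slices at the stated Δz and each level perimeter traced with G1 moves after a G0 lift.

; perimeter-only toolpath
G21 ; units = mm
G90 ; absolute positioning
G28 ; home
; layer 1
G0 Z1.71
G0 X13.00 Y7.00
G1 X8.85 Y12.71
G1 X2.15 Y10.52
G1 X2.15 Y3.48
G1 X8.85 Y1.29
G1 X13.00 Y7.00
; layer 2
G0 Z3.43
G0 X12.00 Y7.00
G1 X8.54 Y11.76
G1 X2.96 Y9.94
G1 X2.96 Y4.06
G1 X8.54 Y2.24
G1 X12.00 Y7.00
; layer 3
G0 Z5.14
G0 X11.00 Y7.00
G1 X8.23 Y10.81
G1 X3.77 Y9.35
G1 X3.77 Y4.65
G1 X8.23 Y3.19
G1 X11.00 Y7.00
; layer 4
G0 Z6.86
G0 X10.00 Y7.00
G1 X7.93 Y9.85
G1 X4.57 Y8.76
G1 X4.57 Y5.24
G1 X7.93 Y4.15
G1 X10.00 Y7.00
; layer 5
G0 Z8.57
G0 X9.00 Y7.00
G1 X7.62 Y8.90
G1 X5.38 Y8.17
G1 X5.38 Y5.83
G1 X7.62 Y5.10
G1 X9.00 Y7.00
; layer 6
G0 Z10.29
G0 X8.00 Y7.00
G1 X7.31 Y7.95
G1 X6.19 Y7.59
G1 X6.19 Y6.41
G1 X7.31 Y6.05
G1 X8.00 Y7.00
M2 ; end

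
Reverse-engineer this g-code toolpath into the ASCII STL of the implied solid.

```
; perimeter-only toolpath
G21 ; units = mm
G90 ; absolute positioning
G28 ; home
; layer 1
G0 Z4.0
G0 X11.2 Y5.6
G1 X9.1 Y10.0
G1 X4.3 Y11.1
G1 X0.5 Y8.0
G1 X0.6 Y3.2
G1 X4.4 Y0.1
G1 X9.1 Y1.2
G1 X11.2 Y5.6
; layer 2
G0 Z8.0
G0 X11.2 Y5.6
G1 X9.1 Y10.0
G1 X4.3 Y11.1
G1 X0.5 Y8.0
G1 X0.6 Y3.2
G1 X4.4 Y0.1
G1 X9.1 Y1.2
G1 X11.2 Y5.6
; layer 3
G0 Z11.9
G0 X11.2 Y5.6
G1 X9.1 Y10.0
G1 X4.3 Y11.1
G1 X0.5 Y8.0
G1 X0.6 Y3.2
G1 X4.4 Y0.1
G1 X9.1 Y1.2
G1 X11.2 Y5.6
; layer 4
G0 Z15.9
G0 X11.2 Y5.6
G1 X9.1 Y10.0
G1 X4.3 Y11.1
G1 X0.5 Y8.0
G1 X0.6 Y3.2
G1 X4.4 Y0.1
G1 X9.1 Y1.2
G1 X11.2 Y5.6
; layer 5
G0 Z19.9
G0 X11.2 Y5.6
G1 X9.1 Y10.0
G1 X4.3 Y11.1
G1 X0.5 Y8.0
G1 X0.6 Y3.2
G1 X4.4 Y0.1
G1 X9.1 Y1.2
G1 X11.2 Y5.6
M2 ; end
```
solid part
  facet normal 0.0000 0.0000 -1.0000
    outer loop
      vertex 4.3 11.1 0.0
      vertex 9.1 10.0 0.0
      vertex 11.2 5.6 0.0
    endloop
  endfacet
  facet normal 0.0000 0.0000 -1.0000
    outer loop
      vertex 0.5 8.0 0.0
      vertex 4.3 11.1 0.0
      vertex 11.2 5.6 0.0
    endloop
  endfacet
  facet normal 0.0000 0.0000 -1.0000
    outer loop
      vertex 0.6 3.2 0.0
      vertex 0.5 8.0 0.0
      vertex 11.2 5.6 0.0
    endloop
  endfacet
  facet normal 0.0000 0.0000 -1.0000
    outer loop
      vertex 4.4 0.1 0.0
      vertex 0.6 3.2 0.0
      vertex 11.2 5.6 0.0
    endloop
  endfacet
  facet normal 0.0000 0.0000 -1.0000
    outer loop
      vertex 9.1 1.2 0.0
      vertex 4.4 0.1 0.0
      vertex 11.2 5.6 0.0
    endloop
  endfacet
  facet normal 0.0000 0.0000 1.0000
    outer loop
      vertex 11.2 5.6 19.9
      vertex 9.1 10.0 19.9
      vertex 4.3 11.1 19.9
    endloop
  endfacet
  facet normal 0.0000 0.0000 1.0000
    outer loop
      vertex 11.2 5.6 19.9
      vertex 4.3 11.1 19.9
      vertex 0.5 8.0 19.9
    endloop
  endfacet
  facet normal 0.0000 0.0000 1.0000
    outer loop
      vertex 11.2 5.6 19.9
      vertex 0.5 8.0 19.9
      vertex 0.6 3.2 19.9
    endloop
  endfacet
  facet normal 0.0000 0.0000 1.0000
    outer loop
      vertex 11.2 5.6 19.9
      vertex 0.6 3.2 19.9
      vertex 4.4 0.1 19.9
    endloop
  endfacet
  facet normal 0.0000 0.0000 1.0000
    outer loop
      vertex 11.2 5.6 19.9
      vertex 4.4 0.1 19.9
      vertex 9.1 1.2 19.9
    endloop
  endfacet
  facet normal 0.9025 0.4307 0.0000
    outer loop
      vertex 11.2 5.6 0.0
      vertex 9.1 10.0 0.0
      vertex 9.1 10.0 19.9
    endloop
  endfacet
  facet normal 0.9025 0.4307 0.0000
    outer loop
      vertex 11.2 5.6 0.0
      vertex 9.1 10.0 19.9
      vertex 11.2 5.6 19.9
    endloop
  endfacet
  facet normal 0.2234 0.9747 0.0000
    outer loop
      vertex 9.1 10.0 0.0
      vertex 4.3 11.1 0.0
      vertex 4.3 11.1 19.9
    endloop
  endfacet
  facet normal 0.2234 0.9747 0.0000
    outer loop
      vertex 9.1 10.0 0.0
      vertex 4.3 11.1 19.9
      vertex 9.1 10.0 19.9
    endloop
  endfacet
  facet normal -0.6321 0.7749 0.0000
    outer loop
      vertex 4.3 11.1 0.0
      vertex 0.5 8.0 0.0
      vertex 0.5 8.0 19.9
    endloop
  endfacet
  facet normal -0.6321 0.7749 0.0000
    outer loop
      vertex 4.3 11.1 0.0
      vertex 0.5 8.0 19.9
      vertex 4.3 11.1 19.9
    endloop
  endfacet
  facet normal -0.9998 -0.0208 0.0000
    outer loop
      vertex 0.5 8.0 0.0
      vertex 0.6 3.2 0.0
      vertex 0.6 3.2 19.9
    endloop
  endfacet
  facet normal -0.9998 -0.0208 0.0000
    outer loop
      vertex 0.5 8.0 0.0
      vertex 0.6 3.2 19.9
      vertex 0.5 8.0 19.9
    endloop
  endfacet
  facet normal -0.6321 -0.7749 0.0000
    outer loop
      vertex 0.6 3.2 0.0
      vertex 4.4 0.1 0.0
      vertex 4.4 0.1 19.9
    endloop
  endfacet
  facet normal -0.6321 -0.7749 0.0000
    outer loop
      vertex 0.6 3.2 0.0
      vertex 4.4 0.1 19.9
      vertex 0.6 3.2 19.9
    endloop
  endfacet
  facet normal 0.2279 -0.9737 0.0000
    outer loop
      vertex 4.4 0.1 0.0
      vertex 9.1 1.2 0.0
      vertex 9.1 1.2 19.9
    endloop
  endfacet
  facet normal 0.2279 -0.9737 0.0000
    outer loop
      vertex 4.4 0.1 0.0
      vertex 9.1 1.2 19.9
      vertex 4.4 0.1 19.9
    endloop
  endfacet
  facet normal 0.9025 -0.4307 0.0000
    outer loop
      vertex 9.1 1.2 0.0
      vertex 11.2 5.6 0.0
      vertex 11.2 5.6 19.9
    endloop
  endfacet
  facet normal 0.9025 -0.4307 0.0000
    outer loop
      vertex 9.1 1.2 0.0
      vertex 11.2 5.6 19.9
      vertex 9.1 1.2 19.9
    endloop
  endfacet
endsolid part

The G0 Z moves step by Δz≈4.0 mm. Every layer's G1 loop is the same polygon, so the solid is a straight extrusion of it from z=0 to z≈19.9. Closing with flat bottom and top caps and triangulating gives 24 facets — a regular 7-sided prism (a cylinder approximated with 7 flat sides), circumscribed radius ≈ 5.6 mm, height ≈ 19.9 mm.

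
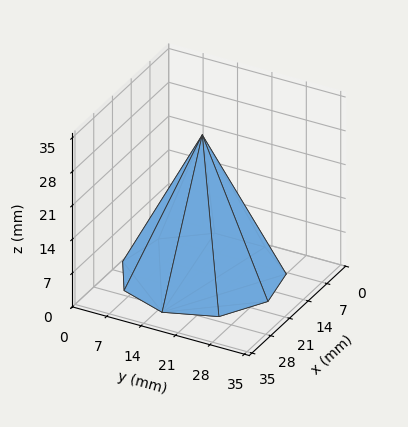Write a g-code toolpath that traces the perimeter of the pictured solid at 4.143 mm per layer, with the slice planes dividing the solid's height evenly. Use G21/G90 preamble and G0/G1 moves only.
Reading the render: the shape is a regular 9-sided pyramid, base circumscribed radius ≈ 15 mm, apex at z ≈ 29 mm (dimensions read to the nearest mm from the axis ticks). For the g-code, the solid's height is divided into equal slices at the stated Δz and each level perimeter traced with G1 moves after a G0 lift.

; perimeter-only toolpath
G21 ; units = mm
G90 ; absolute positioning
G28 ; home
; layer 1
G0 Z4.143
G0 X27.857 Y15.000
G1 X24.849 Y23.265
G1 X17.233 Y27.662
G1 X8.571 Y26.134
G1 X2.919 Y19.397
G1 X2.919 Y10.603
G1 X8.571 Y3.866
G1 X17.233 Y2.338
G1 X24.849 Y6.735
G1 X27.857 Y15.000
; layer 2
G0 Z8.286
G0 X25.714 Y15.000
G1 X23.208 Y21.887
G1 X16.861 Y25.551
G1 X9.643 Y24.279
G1 X4.932 Y18.664
G1 X4.932 Y11.336
G1 X9.643 Y5.721
G1 X16.861 Y4.449
G1 X23.208 Y8.113
G1 X25.714 Y15.000
; layer 3
G0 Z12.429
G0 X23.571 Y15.000
G1 X21.566 Y20.510
G1 X16.489 Y23.441
G1 X10.714 Y22.423
G1 X6.946 Y17.931
G1 X6.946 Y12.069
G1 X10.714 Y7.577
G1 X16.489 Y6.559
G1 X21.566 Y9.490
G1 X23.571 Y15.000
; layer 4
G0 Z16.571
G0 X21.429 Y15.000
G1 X19.925 Y19.132
G1 X16.116 Y21.331
G1 X11.786 Y20.567
G1 X8.959 Y17.199
G1 X8.959 Y12.801
G1 X11.786 Y9.433
G1 X16.116 Y8.669
G1 X19.925 Y10.868
G1 X21.429 Y15.000
; layer 5
G0 Z20.714
G0 X19.286 Y15.000
G1 X18.283 Y17.755
G1 X15.744 Y19.221
G1 X12.857 Y18.711
G1 X10.973 Y16.466
G1 X10.973 Y13.534
G1 X12.857 Y11.289
G1 X15.744 Y10.779
G1 X18.283 Y12.245
G1 X19.286 Y15.000
; layer 6
G0 Z24.857
G0 X17.143 Y15.000
G1 X16.642 Y16.377
G1 X15.372 Y17.110
G1 X13.929 Y16.856
G1 X12.986 Y15.733
G1 X12.986 Y14.267
G1 X13.929 Y13.144
G1 X15.372 Y12.890
G1 X16.642 Y13.623
G1 X17.143 Y15.000
M2 ; end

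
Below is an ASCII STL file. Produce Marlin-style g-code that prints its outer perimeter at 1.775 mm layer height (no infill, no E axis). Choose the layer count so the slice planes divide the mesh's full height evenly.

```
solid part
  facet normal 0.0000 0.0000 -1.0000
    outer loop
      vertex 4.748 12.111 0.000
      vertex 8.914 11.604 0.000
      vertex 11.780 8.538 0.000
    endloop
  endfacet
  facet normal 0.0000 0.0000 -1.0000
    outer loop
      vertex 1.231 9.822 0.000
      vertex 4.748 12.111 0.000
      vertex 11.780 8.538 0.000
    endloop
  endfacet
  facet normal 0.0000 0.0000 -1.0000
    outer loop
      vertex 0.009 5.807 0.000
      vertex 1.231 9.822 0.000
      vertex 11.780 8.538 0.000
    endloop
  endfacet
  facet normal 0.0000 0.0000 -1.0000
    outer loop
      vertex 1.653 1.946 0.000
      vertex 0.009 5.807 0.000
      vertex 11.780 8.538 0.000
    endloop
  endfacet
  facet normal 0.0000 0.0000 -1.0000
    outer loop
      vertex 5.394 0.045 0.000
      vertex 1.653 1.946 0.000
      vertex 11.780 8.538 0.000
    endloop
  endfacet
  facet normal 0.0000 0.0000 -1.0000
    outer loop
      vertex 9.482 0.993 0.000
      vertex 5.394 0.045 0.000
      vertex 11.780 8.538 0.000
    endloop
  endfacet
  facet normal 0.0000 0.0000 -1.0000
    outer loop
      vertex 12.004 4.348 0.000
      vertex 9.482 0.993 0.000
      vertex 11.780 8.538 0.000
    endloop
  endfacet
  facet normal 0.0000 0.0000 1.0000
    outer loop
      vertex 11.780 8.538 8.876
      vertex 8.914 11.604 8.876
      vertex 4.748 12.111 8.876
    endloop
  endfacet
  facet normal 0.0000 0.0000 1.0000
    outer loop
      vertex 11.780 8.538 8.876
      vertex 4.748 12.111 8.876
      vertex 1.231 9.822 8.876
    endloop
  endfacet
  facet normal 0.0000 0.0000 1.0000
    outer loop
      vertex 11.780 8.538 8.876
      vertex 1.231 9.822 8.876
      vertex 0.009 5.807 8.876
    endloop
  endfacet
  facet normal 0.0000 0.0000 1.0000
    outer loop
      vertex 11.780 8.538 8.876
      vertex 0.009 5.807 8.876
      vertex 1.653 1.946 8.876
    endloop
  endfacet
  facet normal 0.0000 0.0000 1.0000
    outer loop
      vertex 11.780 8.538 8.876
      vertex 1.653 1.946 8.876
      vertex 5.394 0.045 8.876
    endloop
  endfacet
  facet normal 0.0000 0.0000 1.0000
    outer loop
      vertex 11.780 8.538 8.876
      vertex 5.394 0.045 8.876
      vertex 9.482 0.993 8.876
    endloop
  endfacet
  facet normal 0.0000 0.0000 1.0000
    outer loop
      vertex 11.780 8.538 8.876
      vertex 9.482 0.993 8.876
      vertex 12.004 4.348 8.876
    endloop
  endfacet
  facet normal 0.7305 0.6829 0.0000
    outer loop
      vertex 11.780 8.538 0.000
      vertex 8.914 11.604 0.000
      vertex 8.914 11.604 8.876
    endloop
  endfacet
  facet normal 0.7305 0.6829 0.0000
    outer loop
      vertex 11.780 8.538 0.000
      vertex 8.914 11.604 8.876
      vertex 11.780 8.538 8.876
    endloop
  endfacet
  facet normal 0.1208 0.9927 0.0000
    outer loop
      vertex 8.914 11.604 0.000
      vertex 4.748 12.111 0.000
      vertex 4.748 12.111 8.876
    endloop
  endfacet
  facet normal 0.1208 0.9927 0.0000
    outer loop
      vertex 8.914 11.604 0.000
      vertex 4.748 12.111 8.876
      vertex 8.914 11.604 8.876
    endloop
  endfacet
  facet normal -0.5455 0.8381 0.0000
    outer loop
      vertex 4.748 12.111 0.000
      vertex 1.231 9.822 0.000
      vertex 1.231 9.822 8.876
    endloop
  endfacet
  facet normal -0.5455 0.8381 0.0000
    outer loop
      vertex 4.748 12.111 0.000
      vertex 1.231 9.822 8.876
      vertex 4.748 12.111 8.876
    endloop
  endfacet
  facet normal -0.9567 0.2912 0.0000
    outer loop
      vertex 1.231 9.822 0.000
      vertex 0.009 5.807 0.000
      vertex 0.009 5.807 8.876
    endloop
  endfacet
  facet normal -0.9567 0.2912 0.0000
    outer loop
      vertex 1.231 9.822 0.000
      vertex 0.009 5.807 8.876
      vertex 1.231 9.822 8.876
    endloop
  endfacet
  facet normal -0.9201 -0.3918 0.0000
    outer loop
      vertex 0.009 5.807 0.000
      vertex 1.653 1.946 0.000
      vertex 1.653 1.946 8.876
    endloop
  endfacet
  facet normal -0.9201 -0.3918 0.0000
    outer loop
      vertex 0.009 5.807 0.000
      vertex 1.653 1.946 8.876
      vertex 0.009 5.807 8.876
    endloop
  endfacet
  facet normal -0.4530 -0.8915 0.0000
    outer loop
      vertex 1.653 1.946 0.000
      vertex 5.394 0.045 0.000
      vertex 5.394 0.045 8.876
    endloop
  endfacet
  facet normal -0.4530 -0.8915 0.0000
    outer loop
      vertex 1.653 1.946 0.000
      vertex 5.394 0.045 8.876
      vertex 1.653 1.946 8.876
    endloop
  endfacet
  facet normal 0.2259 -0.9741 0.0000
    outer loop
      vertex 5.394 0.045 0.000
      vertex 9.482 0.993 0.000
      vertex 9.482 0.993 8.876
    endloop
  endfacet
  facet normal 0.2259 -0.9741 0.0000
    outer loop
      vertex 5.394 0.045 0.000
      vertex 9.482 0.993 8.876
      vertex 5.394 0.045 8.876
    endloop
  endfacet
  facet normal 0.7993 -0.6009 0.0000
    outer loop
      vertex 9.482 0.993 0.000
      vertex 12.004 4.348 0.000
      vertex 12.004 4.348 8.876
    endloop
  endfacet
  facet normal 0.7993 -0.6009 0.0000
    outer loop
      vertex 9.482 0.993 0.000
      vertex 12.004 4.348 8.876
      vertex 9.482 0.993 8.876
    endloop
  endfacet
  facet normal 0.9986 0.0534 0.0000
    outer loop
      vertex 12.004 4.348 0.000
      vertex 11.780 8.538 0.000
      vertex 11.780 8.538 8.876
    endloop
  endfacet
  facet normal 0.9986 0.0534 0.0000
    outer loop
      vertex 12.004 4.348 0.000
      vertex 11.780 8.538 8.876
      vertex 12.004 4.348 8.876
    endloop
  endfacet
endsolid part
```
; perimeter-only toolpath
G21 ; units = mm
G90 ; absolute positioning
G28 ; home
; layer 1
G0 Z1.775
G0 X11.780 Y8.538
G1 X8.914 Y11.604
G1 X4.748 Y12.111
G1 X1.231 Y9.822
G1 X0.009 Y5.807
G1 X1.653 Y1.946
G1 X5.394 Y0.045
G1 X9.482 Y0.993
G1 X12.004 Y4.348
G1 X11.780 Y8.538
; layer 2
G0 Z3.550
G0 X11.780 Y8.538
G1 X8.914 Y11.604
G1 X4.748 Y12.111
G1 X1.231 Y9.822
G1 X0.009 Y5.807
G1 X1.653 Y1.946
G1 X5.394 Y0.045
G1 X9.482 Y0.993
G1 X12.004 Y4.348
G1 X11.780 Y8.538
; layer 3
G0 Z5.326
G0 X11.780 Y8.538
G1 X8.914 Y11.604
G1 X4.748 Y12.111
G1 X1.231 Y9.822
G1 X0.009 Y5.807
G1 X1.653 Y1.946
G1 X5.394 Y0.045
G1 X9.482 Y0.993
G1 X12.004 Y4.348
G1 X11.780 Y8.538
; layer 4
G0 Z7.101
G0 X11.780 Y8.538
G1 X8.914 Y11.604
G1 X4.748 Y12.111
G1 X1.231 Y9.822
G1 X0.009 Y5.807
G1 X1.653 Y1.946
G1 X5.394 Y0.045
G1 X9.482 Y0.993
G1 X12.004 Y4.348
G1 X11.780 Y8.538
; layer 5
G0 Z8.876
G0 X11.780 Y8.538
G1 X8.914 Y11.604
G1 X4.748 Y12.111
G1 X1.231 Y9.822
G1 X0.009 Y5.807
G1 X1.653 Y1.946
G1 X5.394 Y0.045
G1 X9.482 Y0.993
G1 X12.004 Y4.348
G1 X11.780 Y8.538
M2 ; end

The solid is a regular 9-sided prism (a cylinder approximated with 9 flat sides), circumscribed radius ≈ 6.13 mm, height ≈ 8.88 mm. Slicing at Δz = 1.775 mm — 5 equal slices spanning the solid's height, so layer i sits at z = i·h/5 — gives 5 non-empty perimeters. Each is a 9-segment closed polygon; G0 lifts to the layer z and rapids to the start vertex, then G1 traces the edges.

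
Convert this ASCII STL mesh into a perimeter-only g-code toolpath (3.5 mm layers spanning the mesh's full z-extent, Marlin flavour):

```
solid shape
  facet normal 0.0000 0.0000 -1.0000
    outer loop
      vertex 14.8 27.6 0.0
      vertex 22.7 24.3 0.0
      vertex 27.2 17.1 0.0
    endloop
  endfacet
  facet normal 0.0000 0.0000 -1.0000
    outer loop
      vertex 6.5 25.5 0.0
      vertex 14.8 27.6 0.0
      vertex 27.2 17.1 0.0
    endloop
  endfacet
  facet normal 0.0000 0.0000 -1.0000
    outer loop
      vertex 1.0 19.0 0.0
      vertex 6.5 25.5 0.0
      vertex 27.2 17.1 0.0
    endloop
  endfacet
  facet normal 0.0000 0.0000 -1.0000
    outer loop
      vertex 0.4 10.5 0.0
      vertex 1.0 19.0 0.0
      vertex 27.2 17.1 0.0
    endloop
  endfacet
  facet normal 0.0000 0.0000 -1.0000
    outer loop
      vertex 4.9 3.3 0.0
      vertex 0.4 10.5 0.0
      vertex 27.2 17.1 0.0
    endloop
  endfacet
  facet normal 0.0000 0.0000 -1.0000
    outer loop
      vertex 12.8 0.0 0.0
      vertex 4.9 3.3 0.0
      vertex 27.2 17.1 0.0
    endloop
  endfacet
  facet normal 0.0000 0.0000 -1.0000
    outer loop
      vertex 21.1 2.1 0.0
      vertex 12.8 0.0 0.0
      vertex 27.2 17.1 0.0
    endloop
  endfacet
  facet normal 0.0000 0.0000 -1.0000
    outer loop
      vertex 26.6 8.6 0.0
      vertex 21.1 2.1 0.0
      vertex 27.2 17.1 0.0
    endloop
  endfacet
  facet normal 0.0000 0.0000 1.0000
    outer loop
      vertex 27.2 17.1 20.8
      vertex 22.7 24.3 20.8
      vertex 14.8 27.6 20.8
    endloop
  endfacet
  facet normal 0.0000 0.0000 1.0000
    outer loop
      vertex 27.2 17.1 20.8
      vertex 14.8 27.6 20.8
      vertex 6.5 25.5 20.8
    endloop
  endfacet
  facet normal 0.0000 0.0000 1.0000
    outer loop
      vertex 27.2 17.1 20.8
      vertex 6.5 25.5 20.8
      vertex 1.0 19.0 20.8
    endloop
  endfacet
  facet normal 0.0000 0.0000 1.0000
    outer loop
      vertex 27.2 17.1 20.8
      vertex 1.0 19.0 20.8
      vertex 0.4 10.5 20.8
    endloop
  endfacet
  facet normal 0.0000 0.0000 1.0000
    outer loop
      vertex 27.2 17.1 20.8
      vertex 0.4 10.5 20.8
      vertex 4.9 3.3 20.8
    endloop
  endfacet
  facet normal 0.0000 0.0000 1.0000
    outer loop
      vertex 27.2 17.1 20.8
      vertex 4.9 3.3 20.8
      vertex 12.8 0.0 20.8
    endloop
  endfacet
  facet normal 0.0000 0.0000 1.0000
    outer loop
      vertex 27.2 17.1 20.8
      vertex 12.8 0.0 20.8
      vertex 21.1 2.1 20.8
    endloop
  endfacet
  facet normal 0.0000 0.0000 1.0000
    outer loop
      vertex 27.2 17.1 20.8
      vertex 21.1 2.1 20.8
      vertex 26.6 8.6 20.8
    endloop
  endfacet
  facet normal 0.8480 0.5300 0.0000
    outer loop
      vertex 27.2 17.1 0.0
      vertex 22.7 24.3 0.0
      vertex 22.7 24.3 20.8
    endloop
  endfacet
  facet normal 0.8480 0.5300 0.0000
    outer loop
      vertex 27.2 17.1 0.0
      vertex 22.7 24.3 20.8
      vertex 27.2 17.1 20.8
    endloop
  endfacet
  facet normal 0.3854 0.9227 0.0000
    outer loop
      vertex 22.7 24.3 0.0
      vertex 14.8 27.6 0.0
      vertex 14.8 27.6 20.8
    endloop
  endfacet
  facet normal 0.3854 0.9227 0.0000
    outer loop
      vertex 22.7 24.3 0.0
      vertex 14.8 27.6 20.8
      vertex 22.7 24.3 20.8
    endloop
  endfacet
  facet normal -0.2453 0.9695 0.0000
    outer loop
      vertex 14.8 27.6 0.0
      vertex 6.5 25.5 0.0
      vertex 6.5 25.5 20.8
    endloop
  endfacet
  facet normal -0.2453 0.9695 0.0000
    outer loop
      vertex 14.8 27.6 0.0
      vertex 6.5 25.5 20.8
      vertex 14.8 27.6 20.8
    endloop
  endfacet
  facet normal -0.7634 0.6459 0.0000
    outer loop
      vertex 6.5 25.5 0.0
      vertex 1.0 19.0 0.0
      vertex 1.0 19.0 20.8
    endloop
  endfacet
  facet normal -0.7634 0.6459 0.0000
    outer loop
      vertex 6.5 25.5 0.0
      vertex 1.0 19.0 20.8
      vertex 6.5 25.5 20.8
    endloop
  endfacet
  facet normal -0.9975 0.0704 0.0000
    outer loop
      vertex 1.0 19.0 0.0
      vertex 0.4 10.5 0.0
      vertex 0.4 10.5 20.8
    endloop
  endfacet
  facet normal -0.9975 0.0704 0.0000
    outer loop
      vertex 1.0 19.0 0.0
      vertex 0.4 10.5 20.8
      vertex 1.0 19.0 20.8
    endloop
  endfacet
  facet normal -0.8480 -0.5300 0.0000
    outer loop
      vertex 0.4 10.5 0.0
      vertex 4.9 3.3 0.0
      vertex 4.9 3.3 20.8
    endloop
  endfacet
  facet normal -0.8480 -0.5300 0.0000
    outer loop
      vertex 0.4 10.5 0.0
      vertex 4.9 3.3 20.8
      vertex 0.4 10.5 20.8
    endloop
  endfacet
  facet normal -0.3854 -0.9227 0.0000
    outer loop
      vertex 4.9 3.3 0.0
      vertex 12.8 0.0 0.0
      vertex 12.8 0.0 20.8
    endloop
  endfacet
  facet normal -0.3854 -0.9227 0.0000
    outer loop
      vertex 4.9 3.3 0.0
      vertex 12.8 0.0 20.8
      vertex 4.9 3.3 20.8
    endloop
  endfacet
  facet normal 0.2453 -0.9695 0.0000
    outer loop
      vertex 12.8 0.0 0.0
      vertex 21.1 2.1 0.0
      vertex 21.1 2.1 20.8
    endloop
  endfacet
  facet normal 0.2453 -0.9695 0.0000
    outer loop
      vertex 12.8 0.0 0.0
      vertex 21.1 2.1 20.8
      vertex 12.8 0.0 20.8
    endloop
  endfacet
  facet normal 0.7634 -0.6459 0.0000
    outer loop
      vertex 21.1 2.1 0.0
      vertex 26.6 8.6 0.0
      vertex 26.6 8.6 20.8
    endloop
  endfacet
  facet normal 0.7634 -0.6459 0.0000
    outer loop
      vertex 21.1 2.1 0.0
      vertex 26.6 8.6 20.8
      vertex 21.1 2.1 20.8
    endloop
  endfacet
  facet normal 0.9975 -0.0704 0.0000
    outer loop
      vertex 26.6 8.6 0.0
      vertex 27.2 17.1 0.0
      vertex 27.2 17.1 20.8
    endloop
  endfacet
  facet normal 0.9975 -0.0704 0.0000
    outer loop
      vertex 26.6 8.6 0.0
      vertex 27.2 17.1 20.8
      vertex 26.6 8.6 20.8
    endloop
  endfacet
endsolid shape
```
; perimeter-only toolpath
G21 ; units = mm
G90 ; absolute positioning
G28 ; home
; layer 1
G0 Z3.5
G0 X27.2 Y17.1
G1 X22.7 Y24.3
G1 X14.8 Y27.6
G1 X6.5 Y25.5
G1 X1.0 Y19.0
G1 X0.4 Y10.5
G1 X4.9 Y3.3
G1 X12.8 Y0.0
G1 X21.1 Y2.1
G1 X26.6 Y8.6
G1 X27.2 Y17.1
; layer 2
G0 Z6.9
G0 X27.2 Y17.1
G1 X22.7 Y24.3
G1 X14.8 Y27.6
G1 X6.5 Y25.5
G1 X1.0 Y19.0
G1 X0.4 Y10.5
G1 X4.9 Y3.3
G1 X12.8 Y0.0
G1 X21.1 Y2.1
G1 X26.6 Y8.6
G1 X27.2 Y17.1
; layer 3
G0 Z10.4
G0 X27.2 Y17.1
G1 X22.7 Y24.3
G1 X14.8 Y27.6
G1 X6.5 Y25.5
G1 X1.0 Y19.0
G1 X0.4 Y10.5
G1 X4.9 Y3.3
G1 X12.8 Y0.0
G1 X21.1 Y2.1
G1 X26.6 Y8.6
G1 X27.2 Y17.1
; layer 4
G0 Z13.9
G0 X27.2 Y17.1
G1 X22.7 Y24.3
G1 X14.8 Y27.6
G1 X6.5 Y25.5
G1 X1.0 Y19.0
G1 X0.4 Y10.5
G1 X4.9 Y3.3
G1 X12.8 Y0.0
G1 X21.1 Y2.1
G1 X26.6 Y8.6
G1 X27.2 Y17.1
; layer 5
G0 Z17.3
G0 X27.2 Y17.1
G1 X22.7 Y24.3
G1 X14.8 Y27.6
G1 X6.5 Y25.5
G1 X1.0 Y19.0
G1 X0.4 Y10.5
G1 X4.9 Y3.3
G1 X12.8 Y0.0
G1 X21.1 Y2.1
G1 X26.6 Y8.6
G1 X27.2 Y17.1
; layer 6
G0 Z20.8
G0 X27.2 Y17.1
G1 X22.7 Y24.3
G1 X14.8 Y27.6
G1 X6.5 Y25.5
G1 X1.0 Y19.0
G1 X0.4 Y10.5
G1 X4.9 Y3.3
G1 X12.8 Y0.0
G1 X21.1 Y2.1
G1 X26.6 Y8.6
G1 X27.2 Y17.1
M2 ; end

The solid is a regular 10-sided prism (a cylinder approximated with 10 flat sides), circumscribed radius ≈ 13.8 mm, height ≈ 20.8 mm. Slicing at Δz = 3.5 mm — 6 equal slices spanning the solid's height, so layer i sits at z = i·h/6 — gives 6 non-empty perimeters. Each is a 10-segment closed polygon; G0 lifts to the layer z and rapids to the start vertex, then G1 traces the edges.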